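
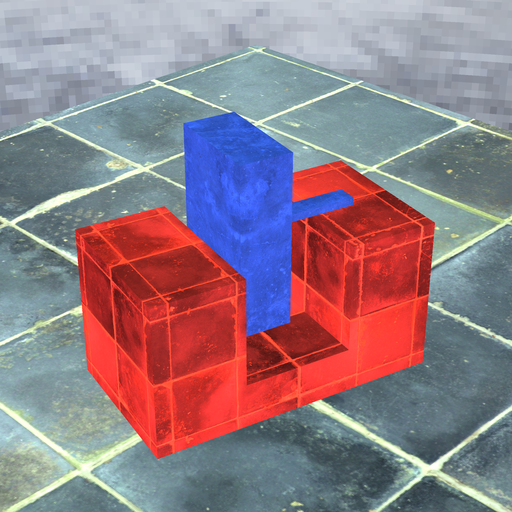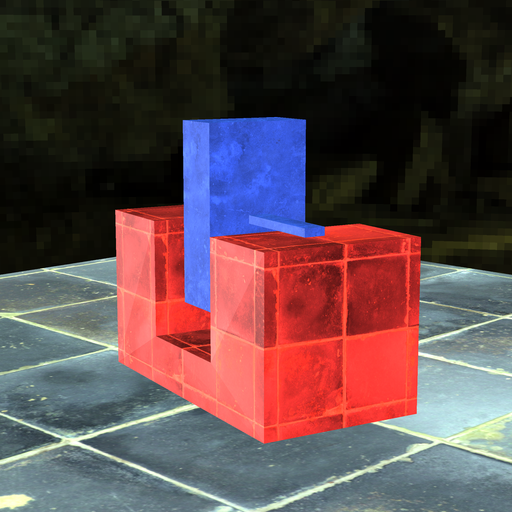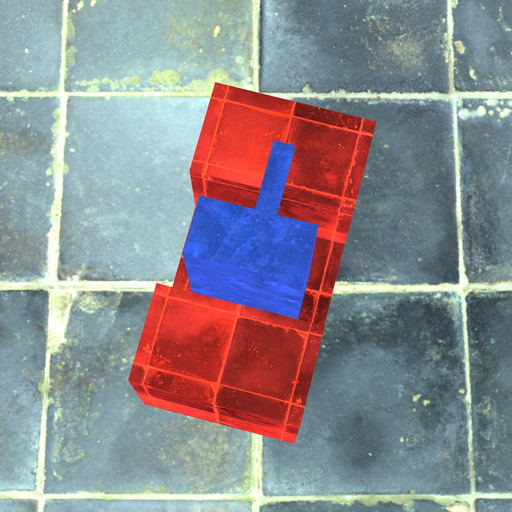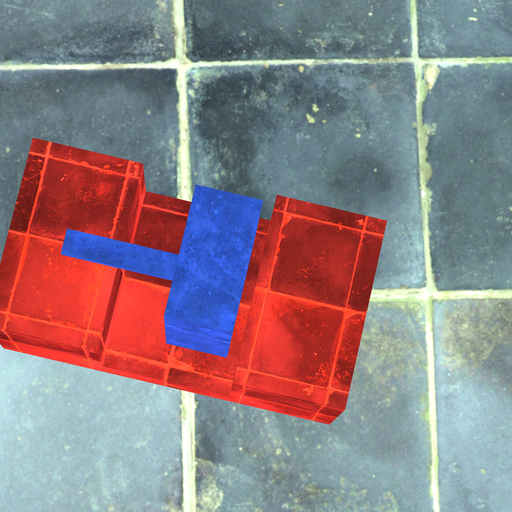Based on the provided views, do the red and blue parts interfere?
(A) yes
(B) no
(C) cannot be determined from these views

(B) no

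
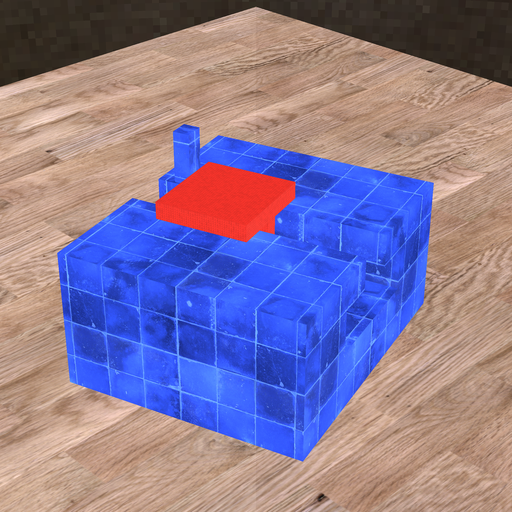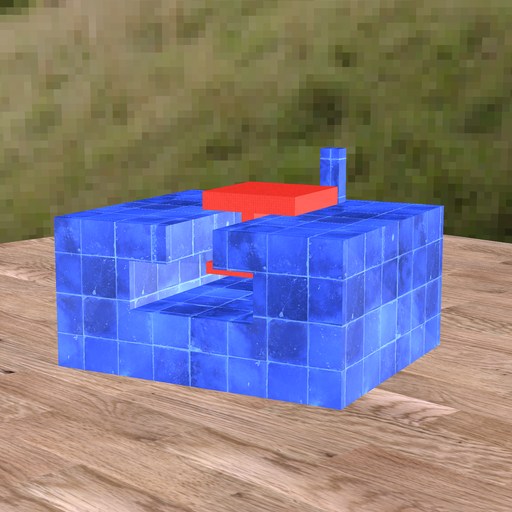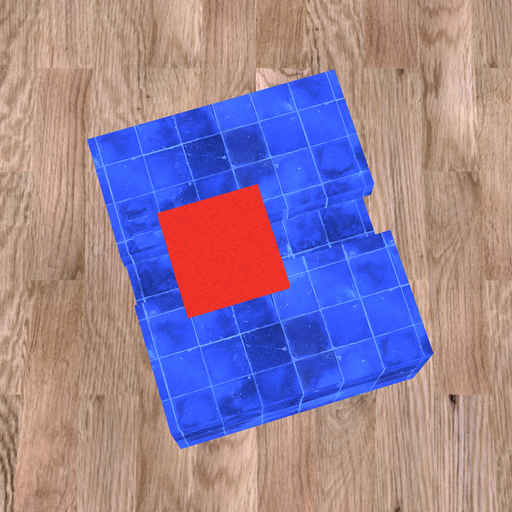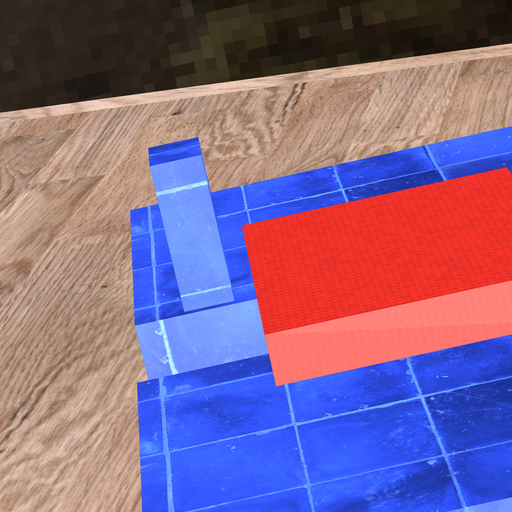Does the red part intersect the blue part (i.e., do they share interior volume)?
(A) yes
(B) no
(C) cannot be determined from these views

(B) no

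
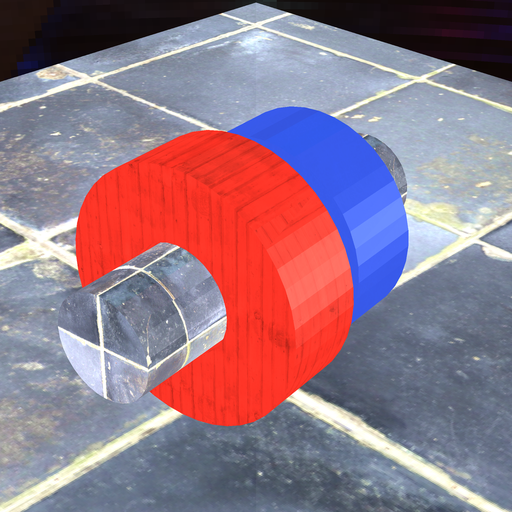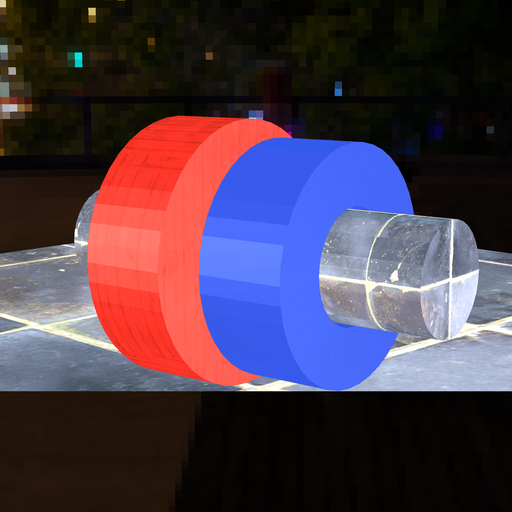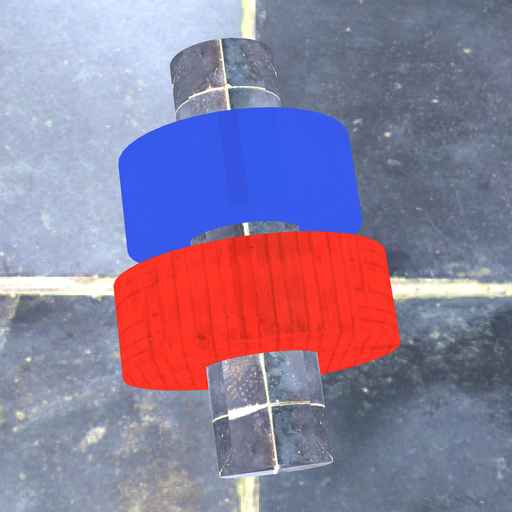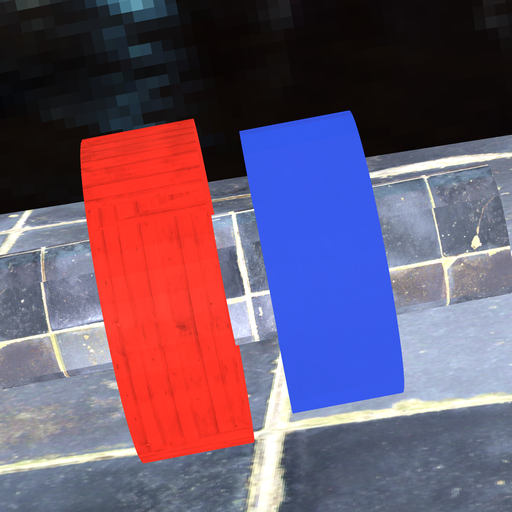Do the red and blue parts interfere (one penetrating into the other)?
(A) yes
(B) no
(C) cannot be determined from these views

(B) no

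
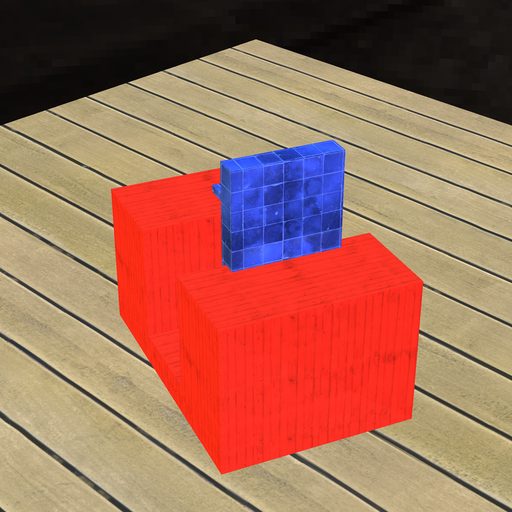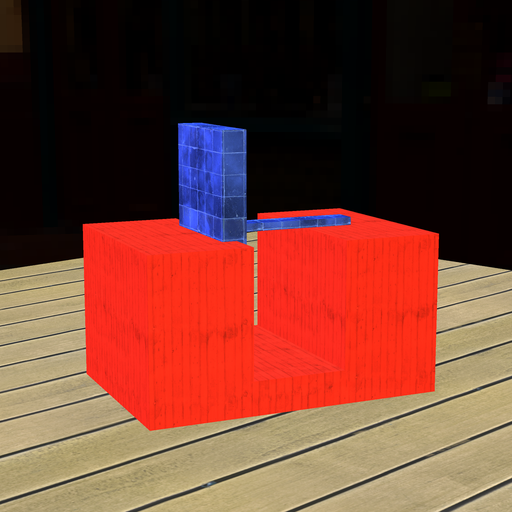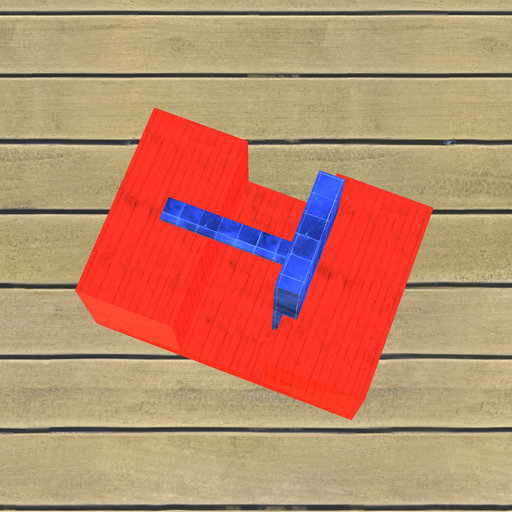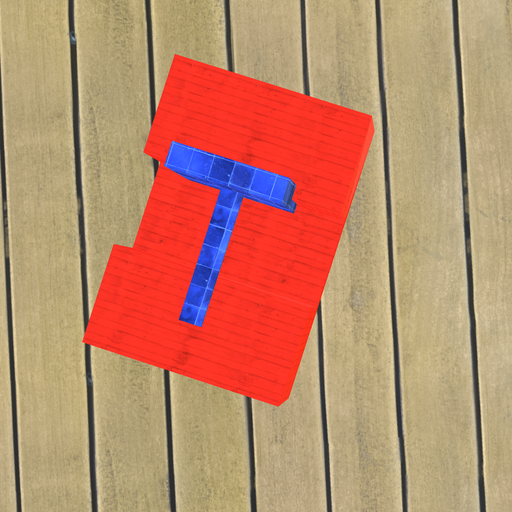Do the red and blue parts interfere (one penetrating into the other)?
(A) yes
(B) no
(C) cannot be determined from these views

(A) yes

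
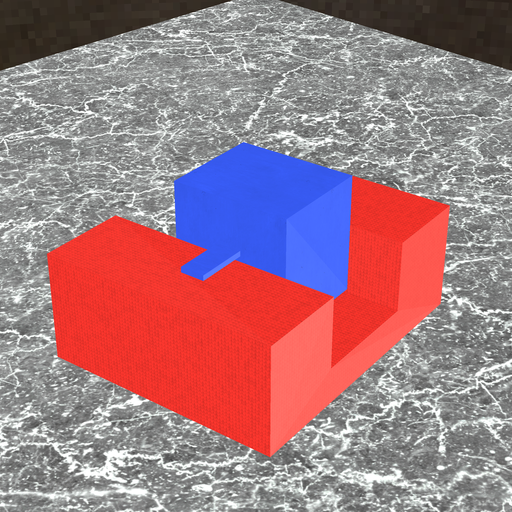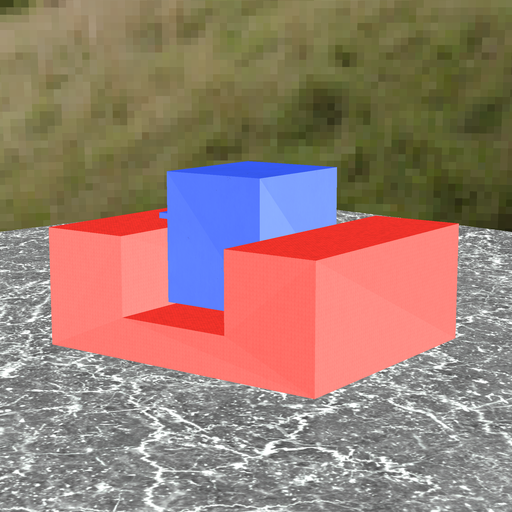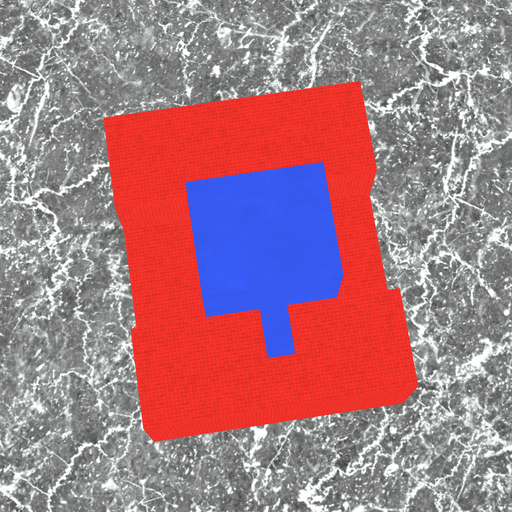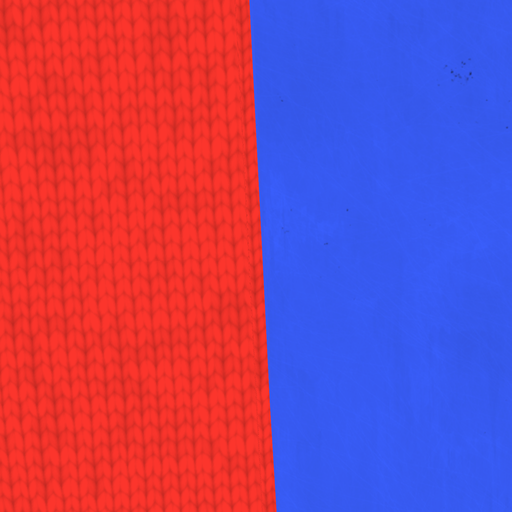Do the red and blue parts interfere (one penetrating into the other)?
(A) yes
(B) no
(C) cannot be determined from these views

(B) no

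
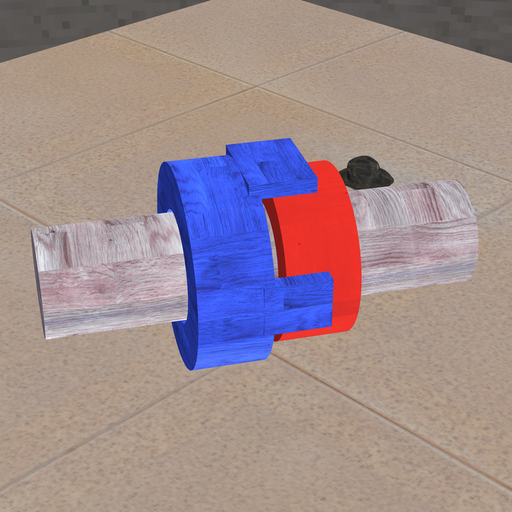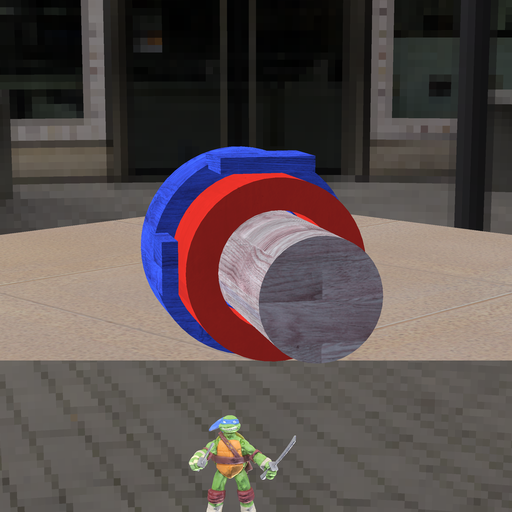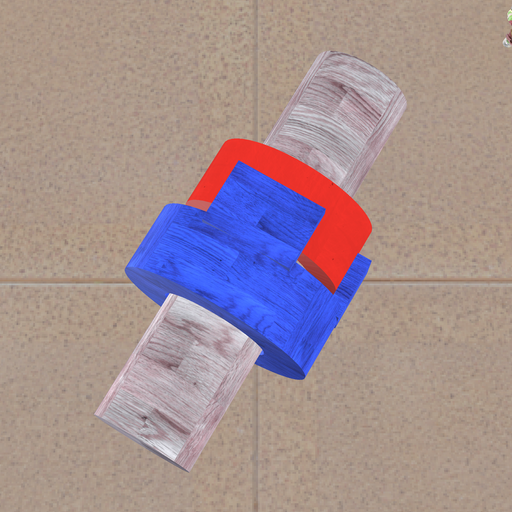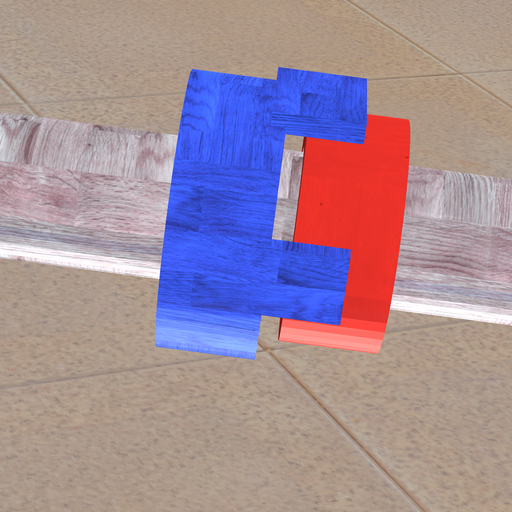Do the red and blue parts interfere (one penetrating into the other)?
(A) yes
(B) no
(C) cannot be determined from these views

(B) no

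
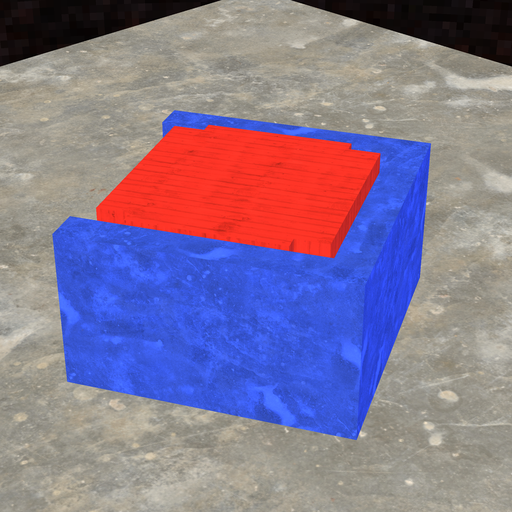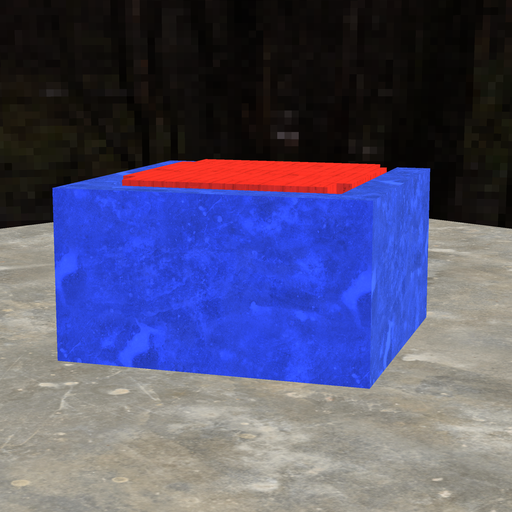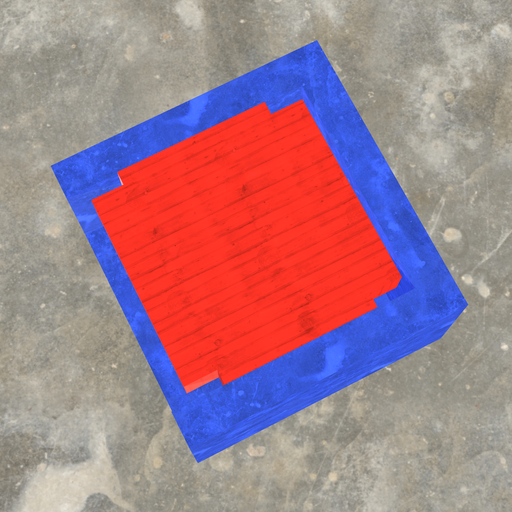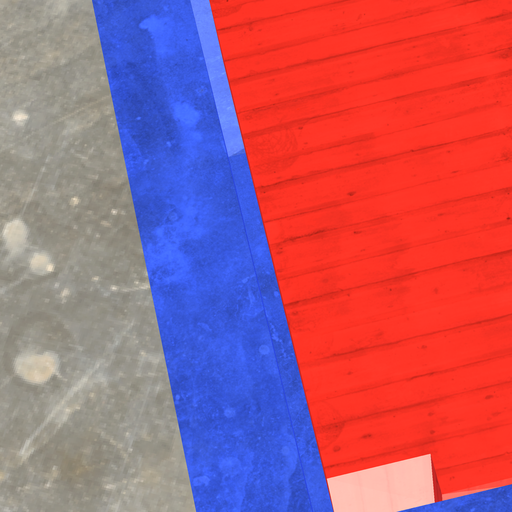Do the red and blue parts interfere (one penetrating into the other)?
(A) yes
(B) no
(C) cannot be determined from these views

(B) no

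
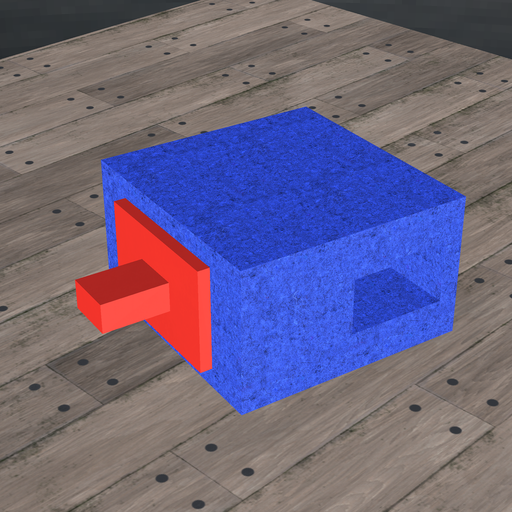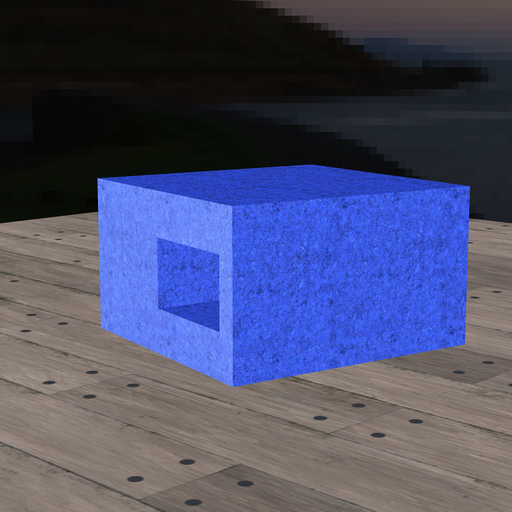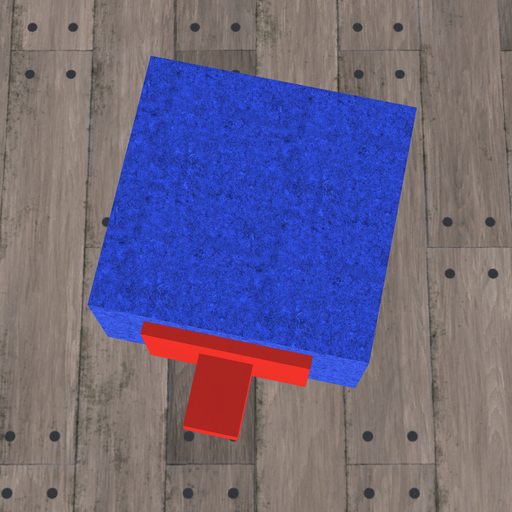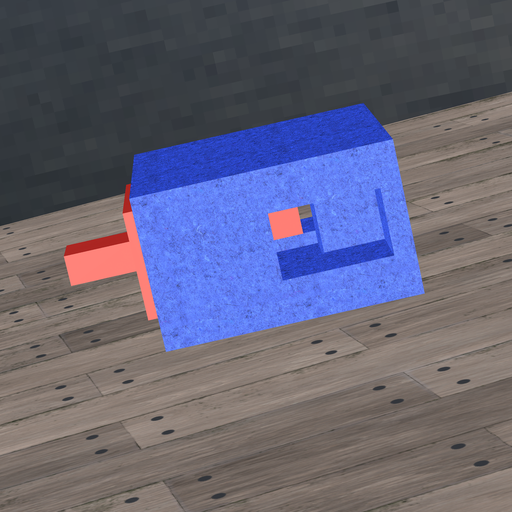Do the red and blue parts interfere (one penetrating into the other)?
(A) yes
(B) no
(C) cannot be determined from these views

(B) no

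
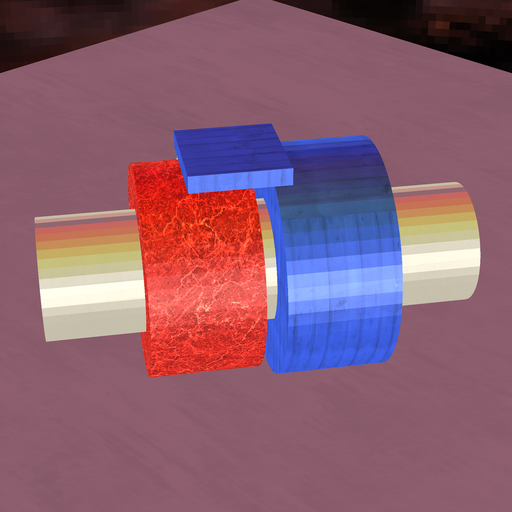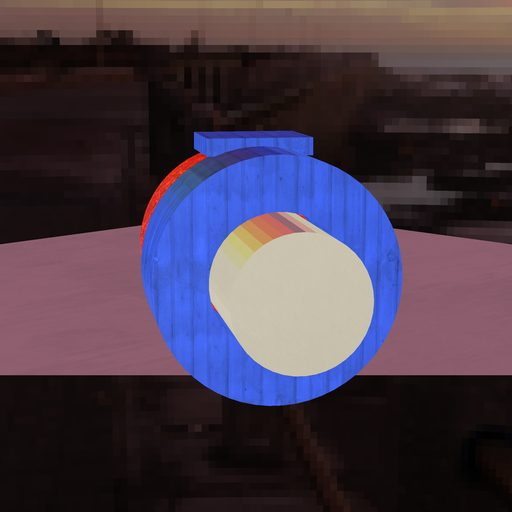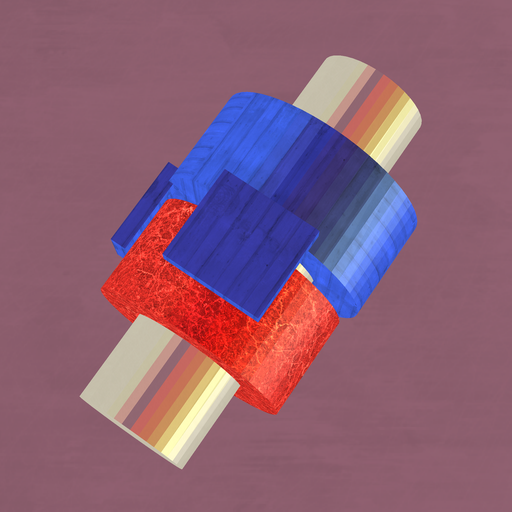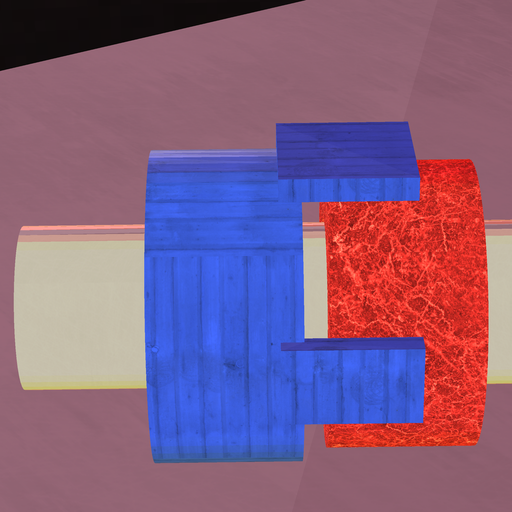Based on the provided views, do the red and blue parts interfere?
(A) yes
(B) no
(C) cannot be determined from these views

(B) no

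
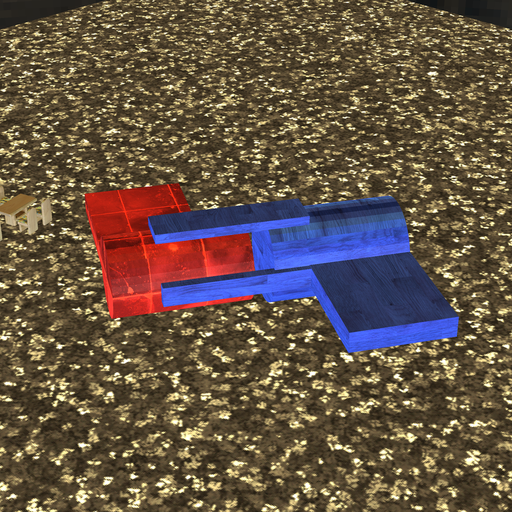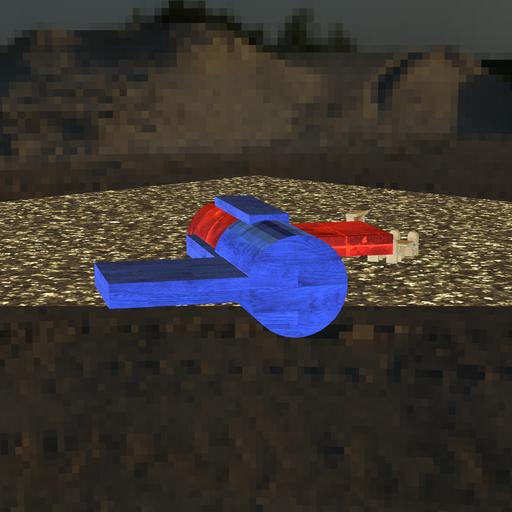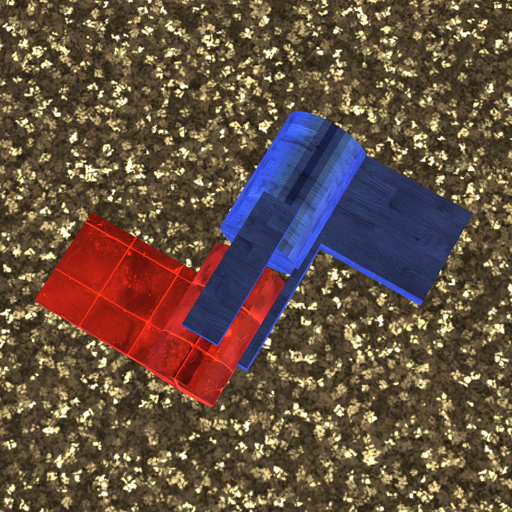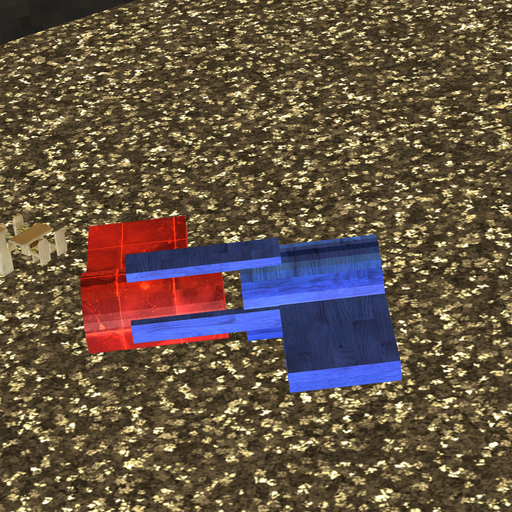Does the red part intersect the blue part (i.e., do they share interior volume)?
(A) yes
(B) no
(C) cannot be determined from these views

(B) no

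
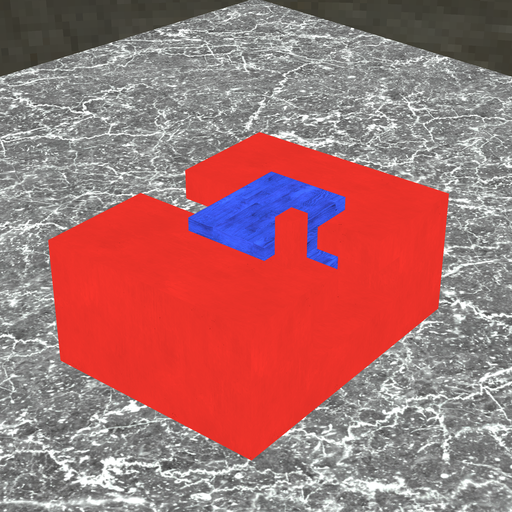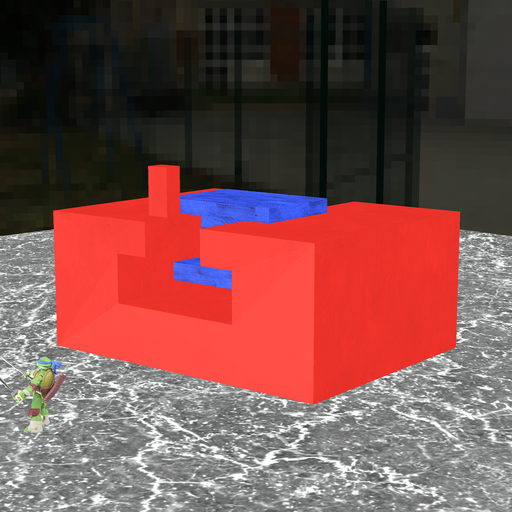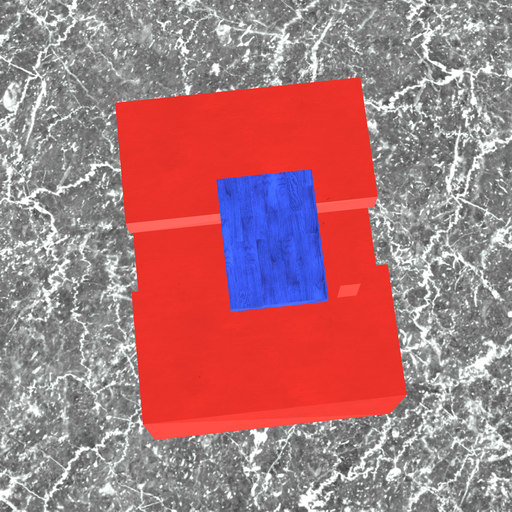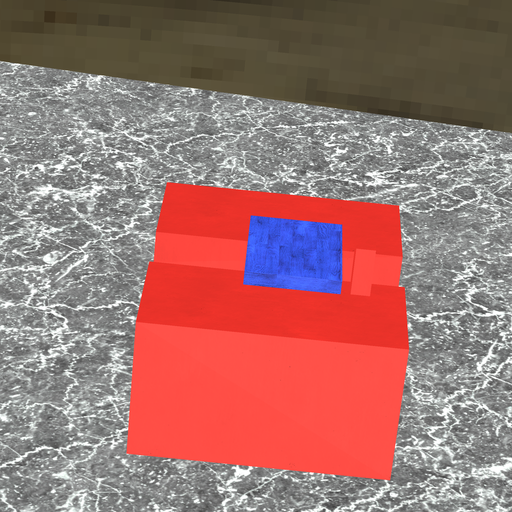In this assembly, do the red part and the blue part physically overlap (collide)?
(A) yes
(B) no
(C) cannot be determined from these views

(B) no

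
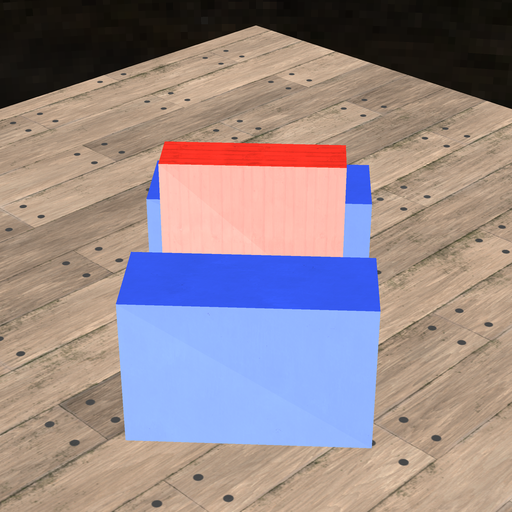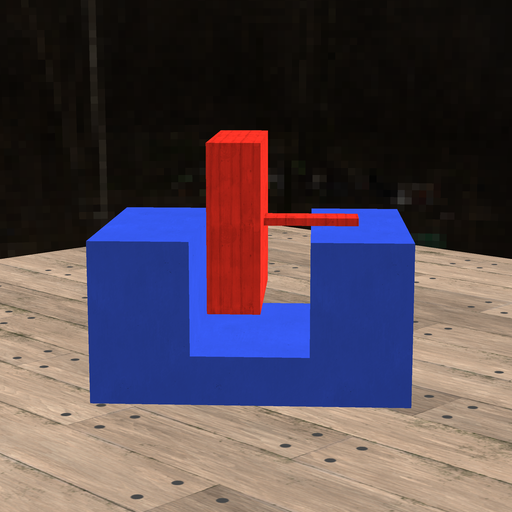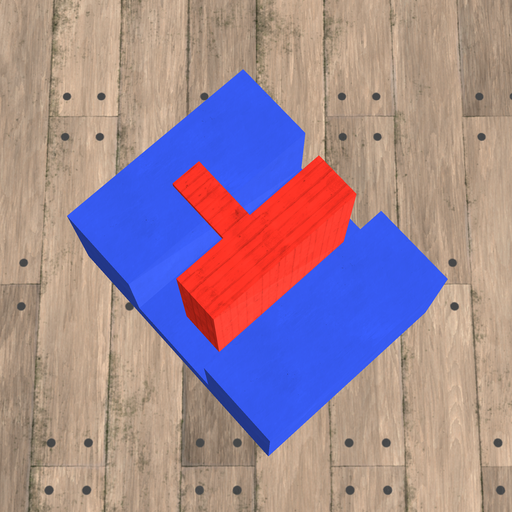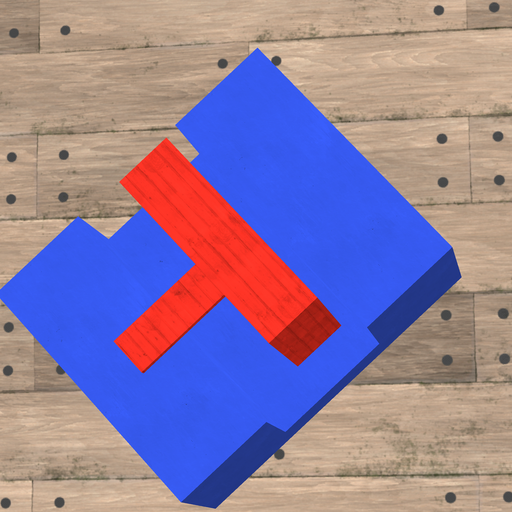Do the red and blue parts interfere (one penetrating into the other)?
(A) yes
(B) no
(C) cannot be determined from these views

(B) no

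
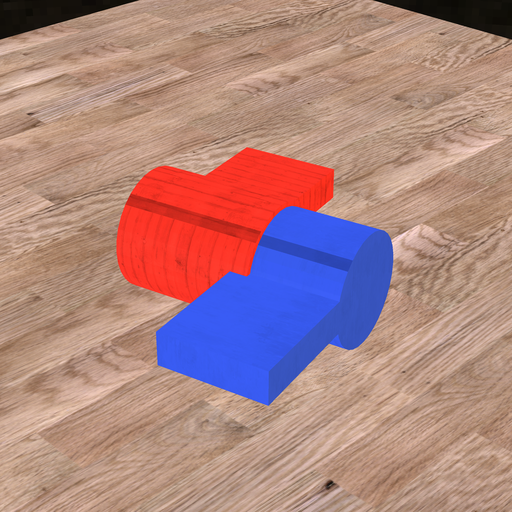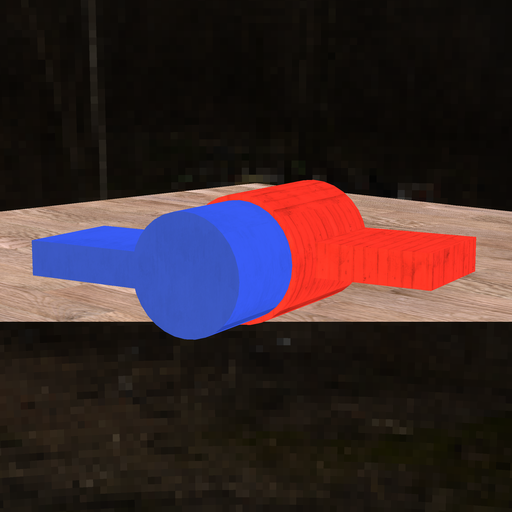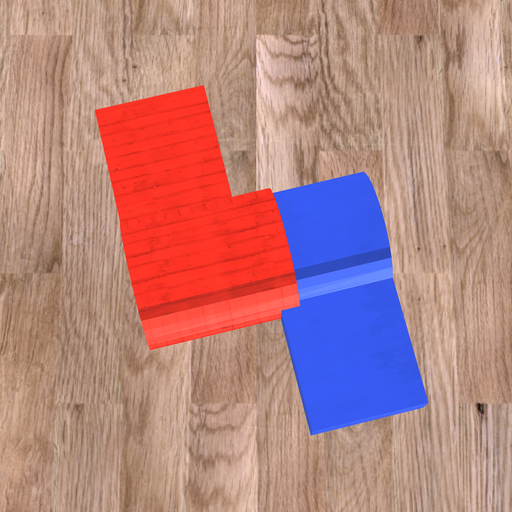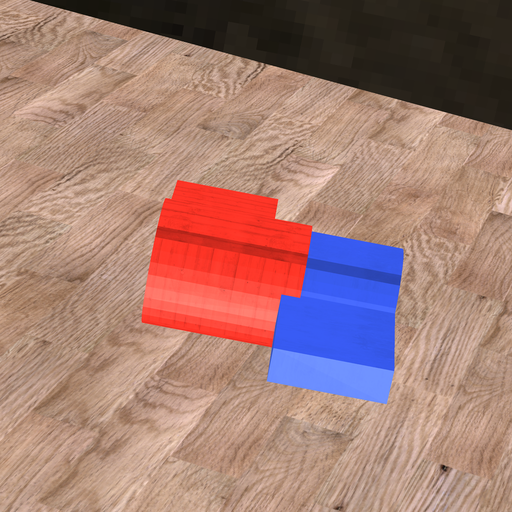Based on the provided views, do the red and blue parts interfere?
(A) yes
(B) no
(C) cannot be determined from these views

(A) yes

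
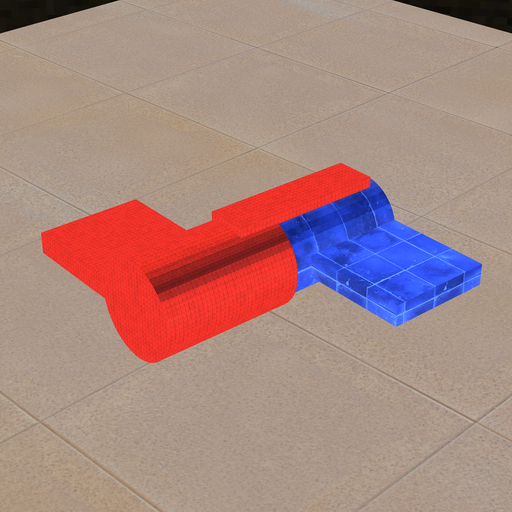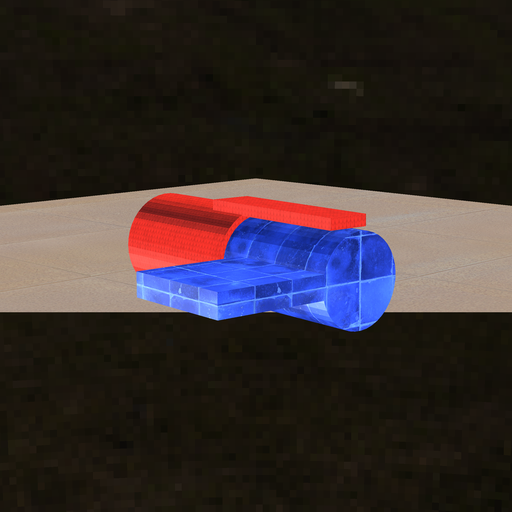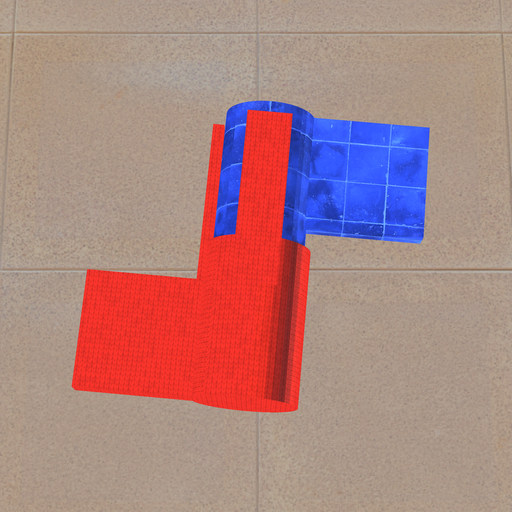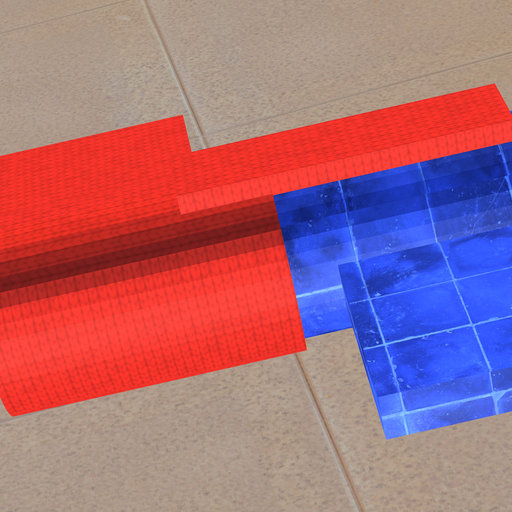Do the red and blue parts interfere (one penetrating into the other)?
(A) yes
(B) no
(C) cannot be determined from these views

(A) yes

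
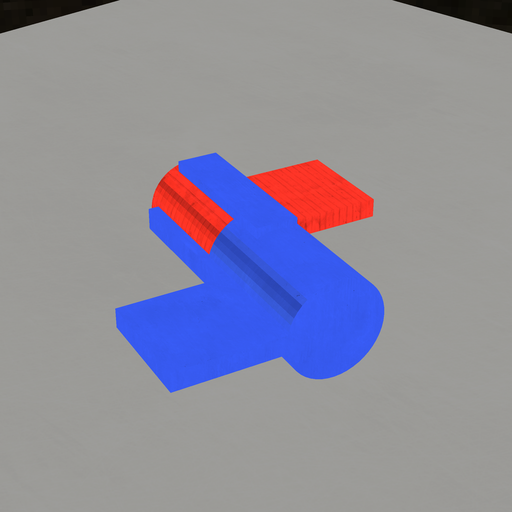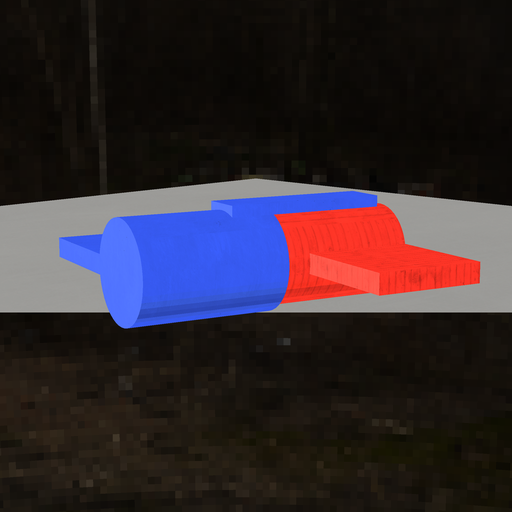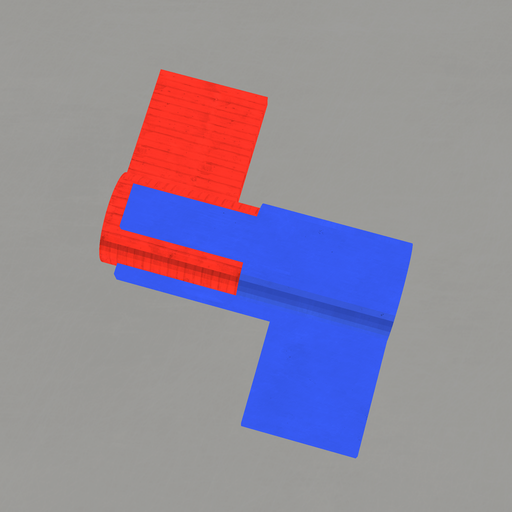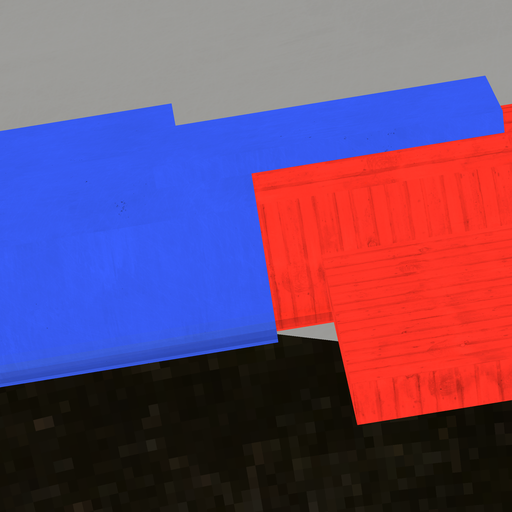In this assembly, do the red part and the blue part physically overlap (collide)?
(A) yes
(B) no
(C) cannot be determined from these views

(A) yes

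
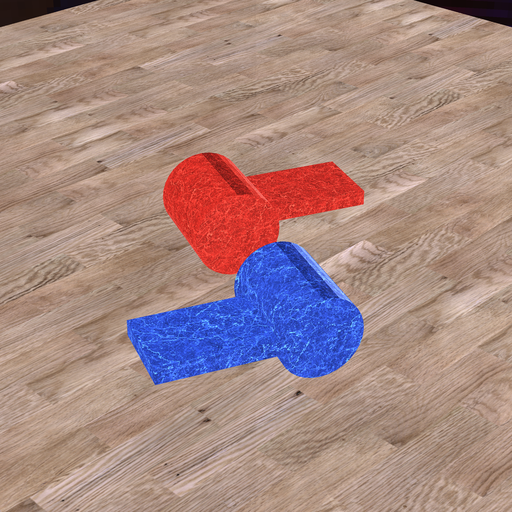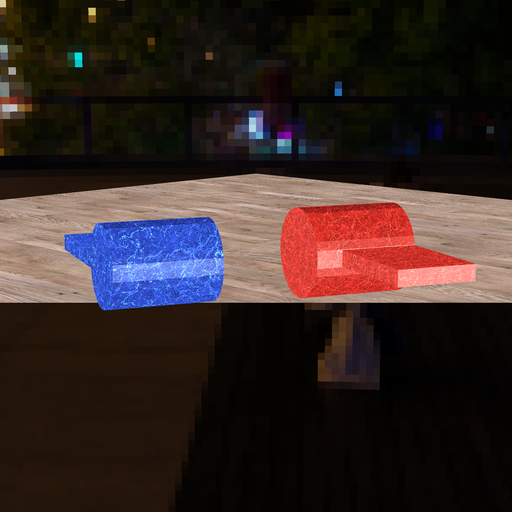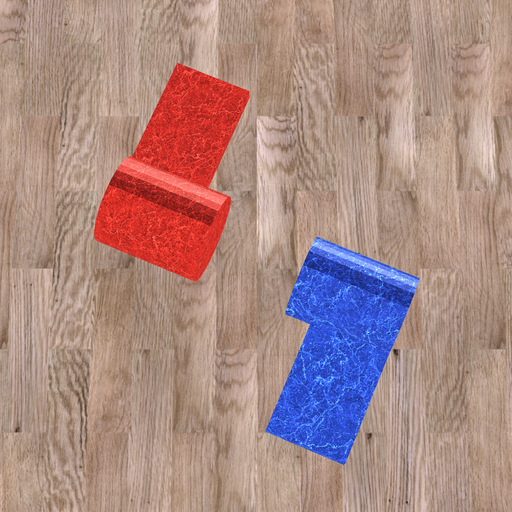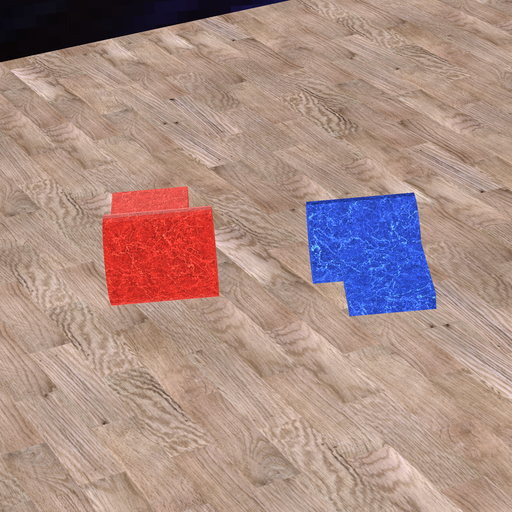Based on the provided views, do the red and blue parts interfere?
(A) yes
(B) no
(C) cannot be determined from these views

(B) no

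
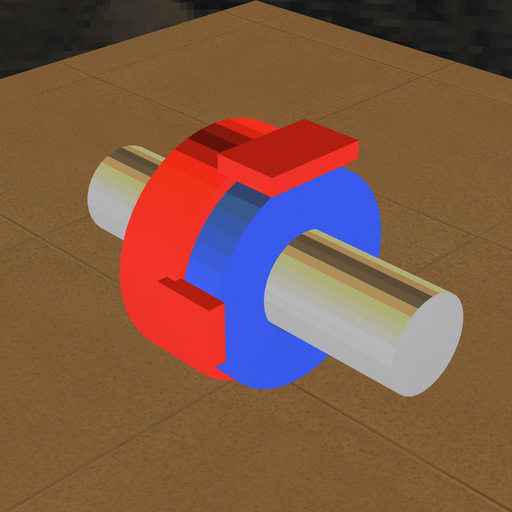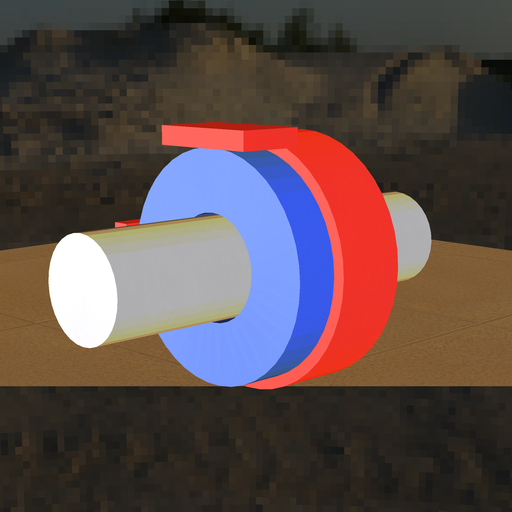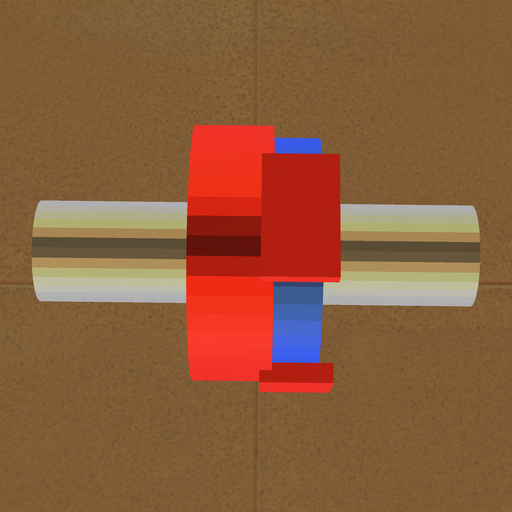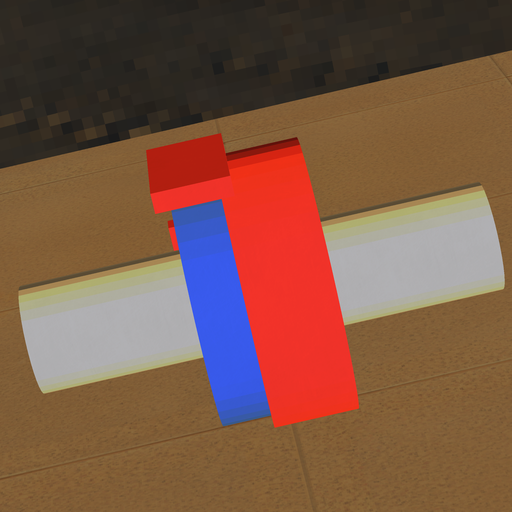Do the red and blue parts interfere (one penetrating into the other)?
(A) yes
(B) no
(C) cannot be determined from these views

(A) yes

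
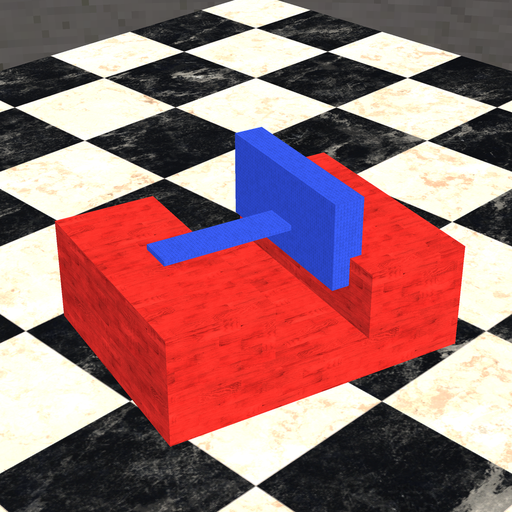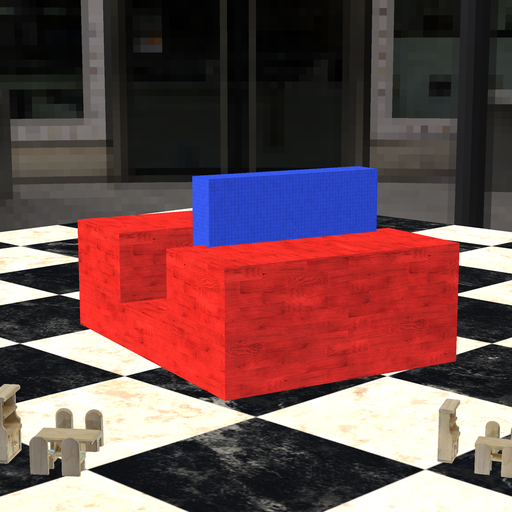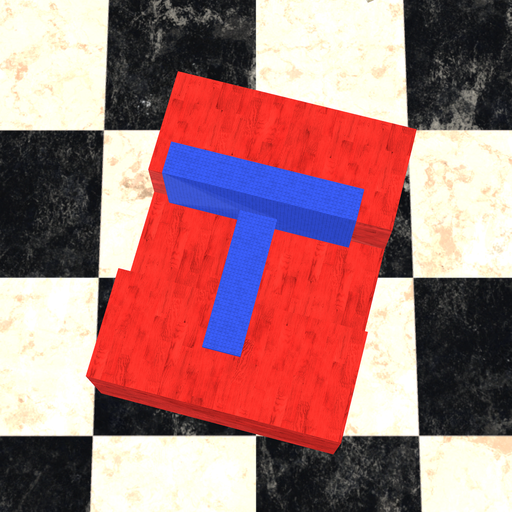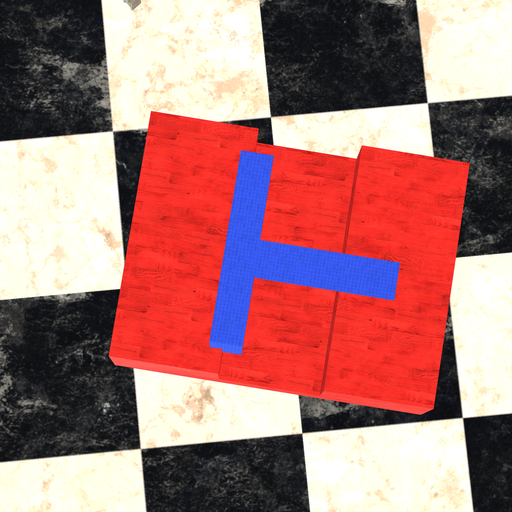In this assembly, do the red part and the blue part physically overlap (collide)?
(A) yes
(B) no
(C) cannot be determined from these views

(A) yes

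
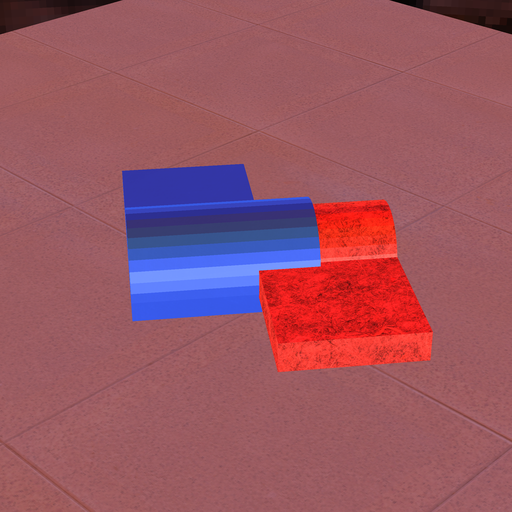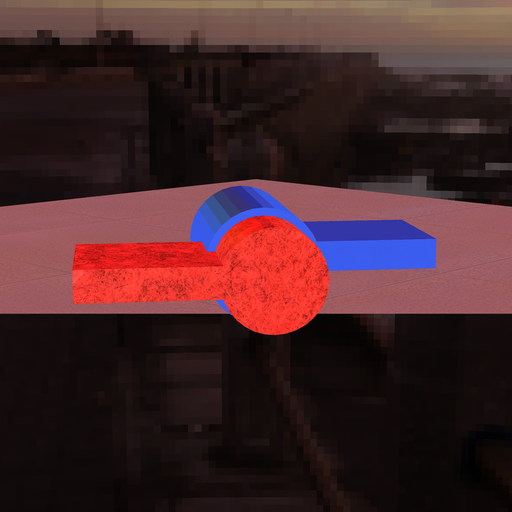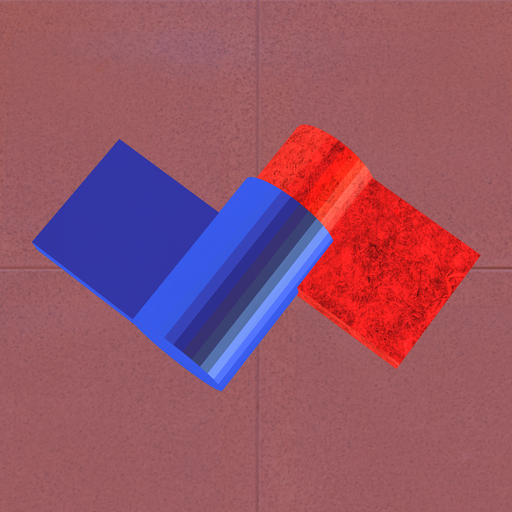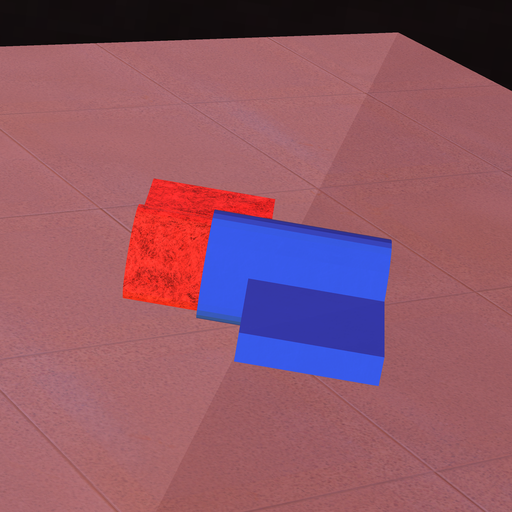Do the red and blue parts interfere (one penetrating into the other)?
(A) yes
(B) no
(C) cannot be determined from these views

(A) yes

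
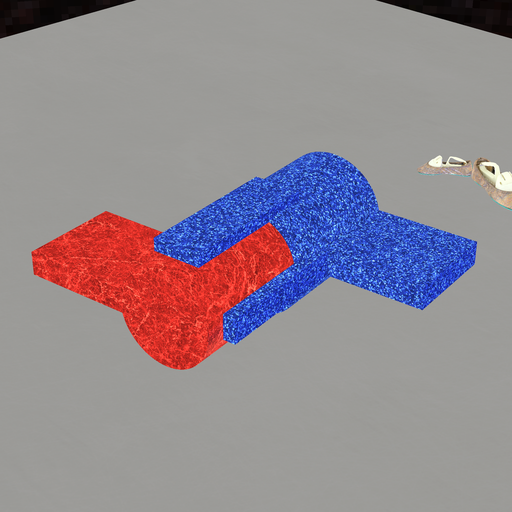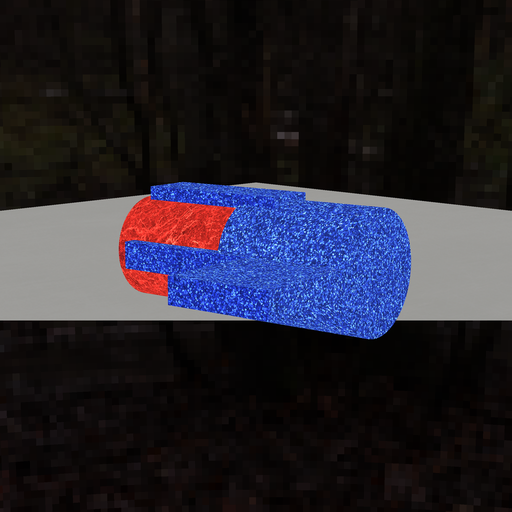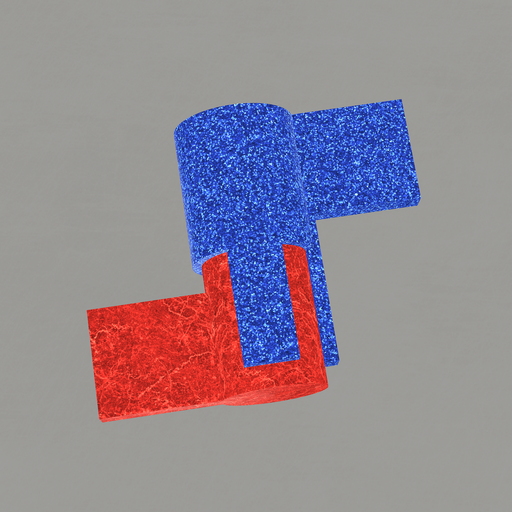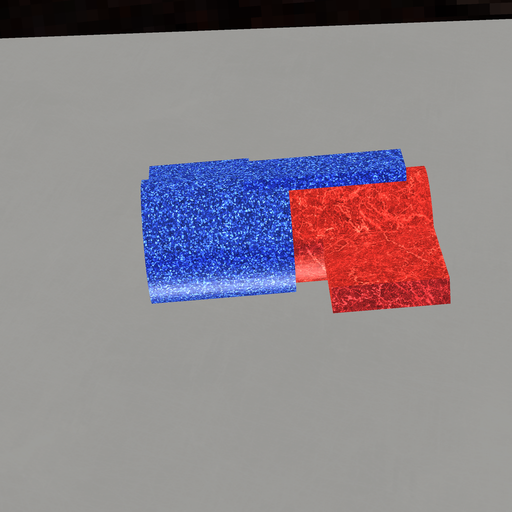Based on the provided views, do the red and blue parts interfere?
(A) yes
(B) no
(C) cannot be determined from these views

(A) yes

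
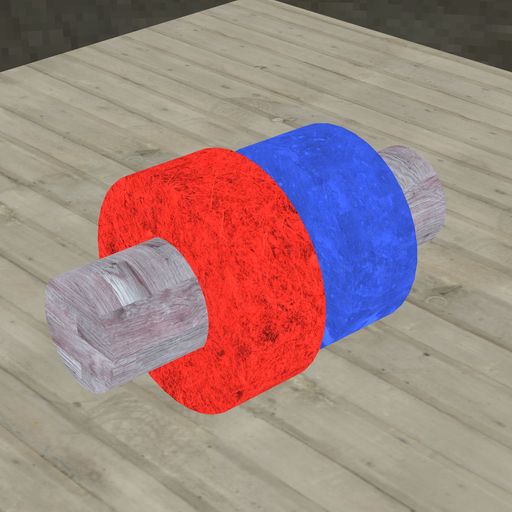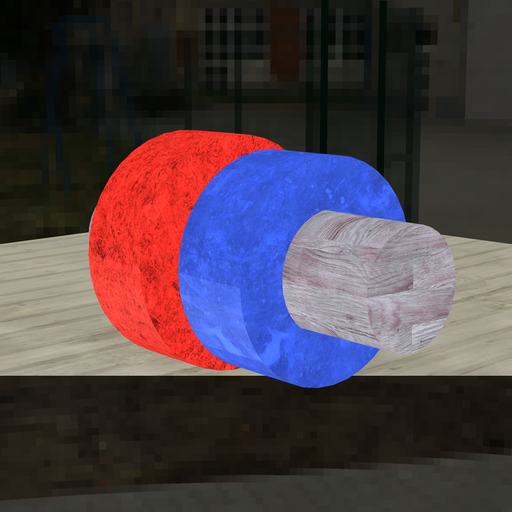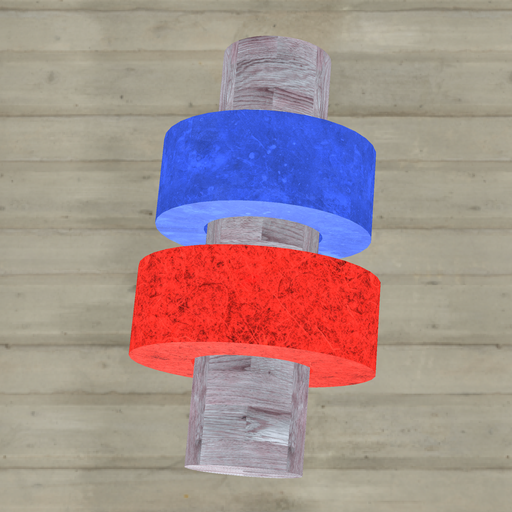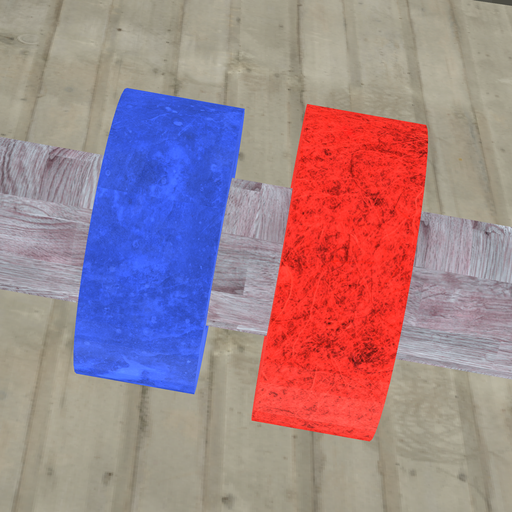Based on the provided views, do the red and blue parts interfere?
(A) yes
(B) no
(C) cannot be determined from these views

(B) no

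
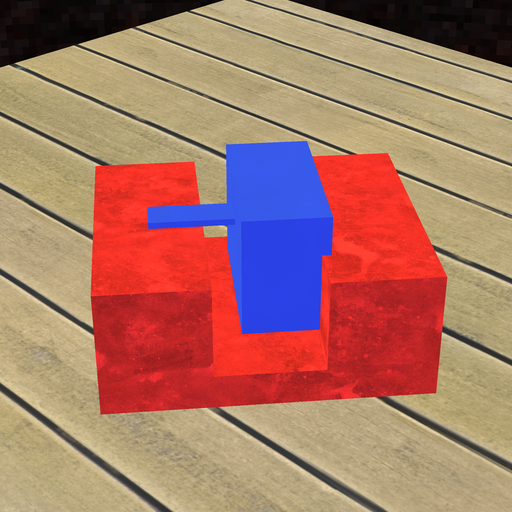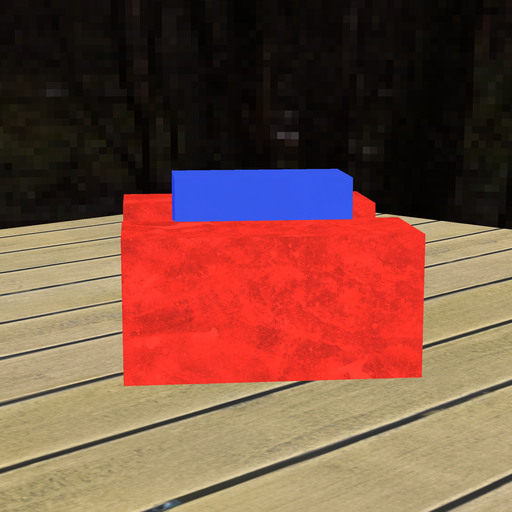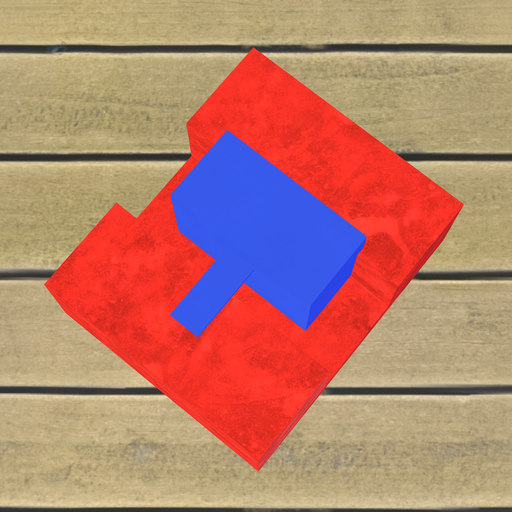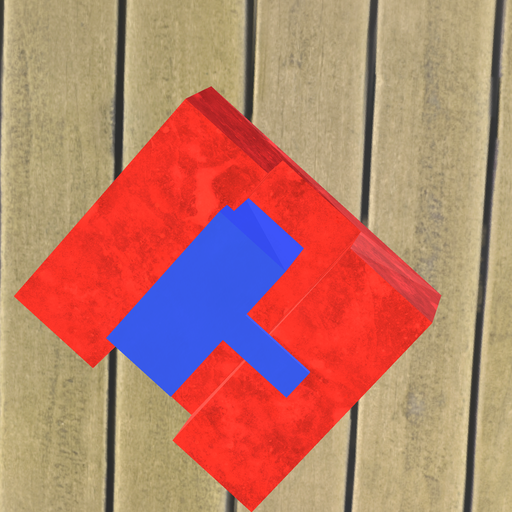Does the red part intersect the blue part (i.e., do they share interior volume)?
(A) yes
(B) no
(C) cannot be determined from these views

(A) yes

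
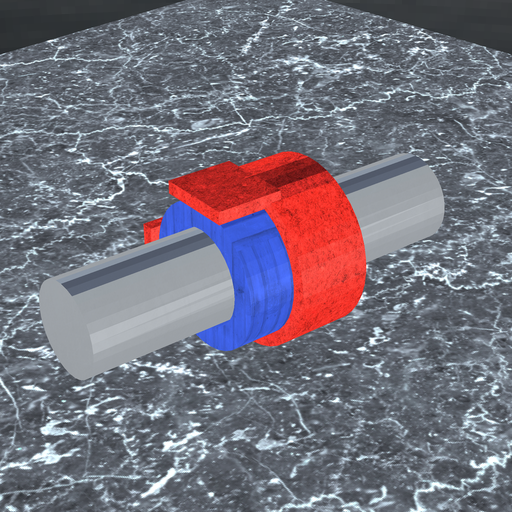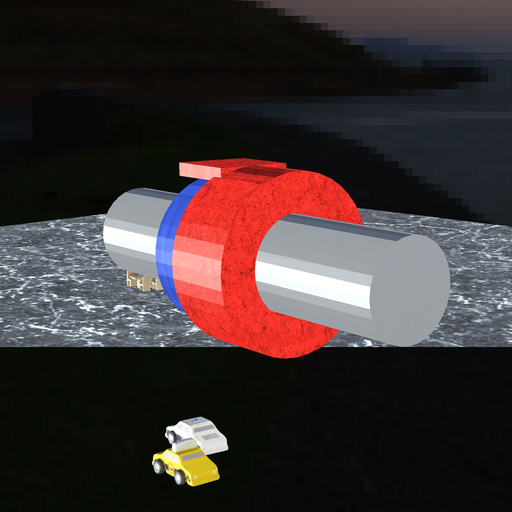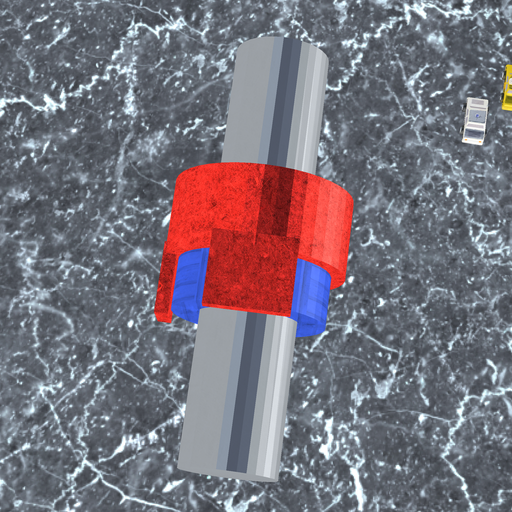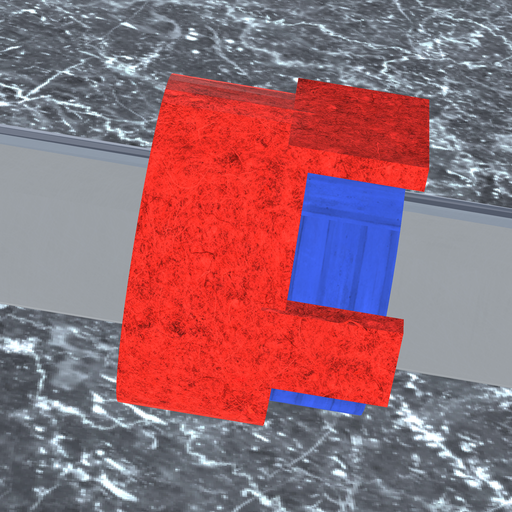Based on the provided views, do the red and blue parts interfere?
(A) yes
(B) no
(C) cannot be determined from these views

(A) yes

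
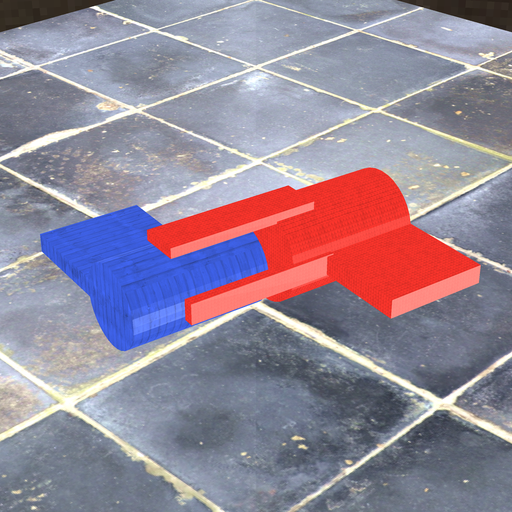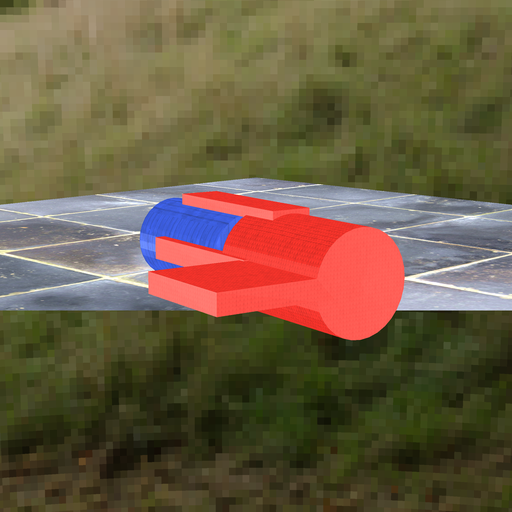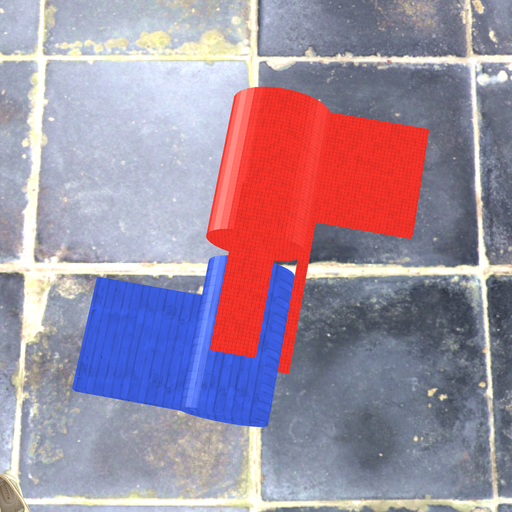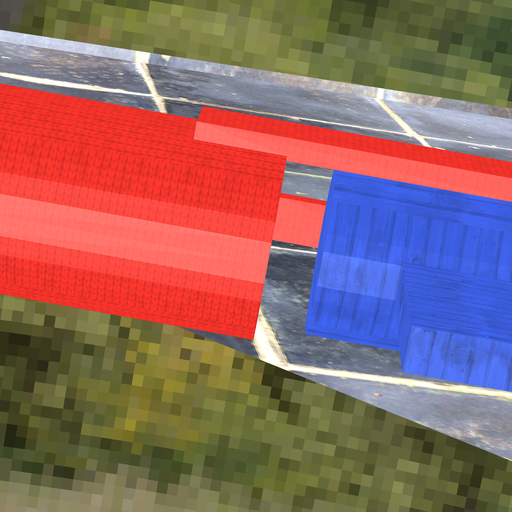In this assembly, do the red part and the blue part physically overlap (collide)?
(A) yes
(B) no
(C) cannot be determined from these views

(B) no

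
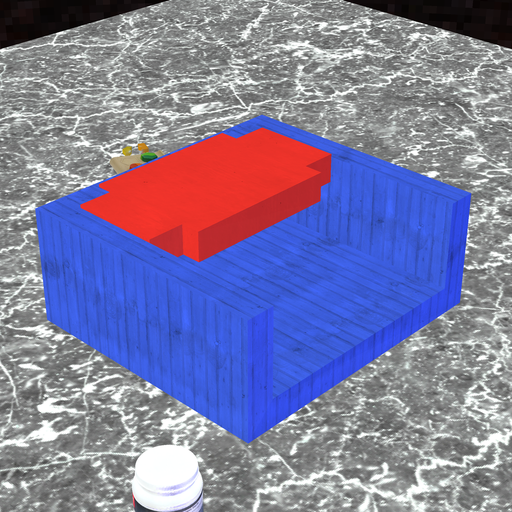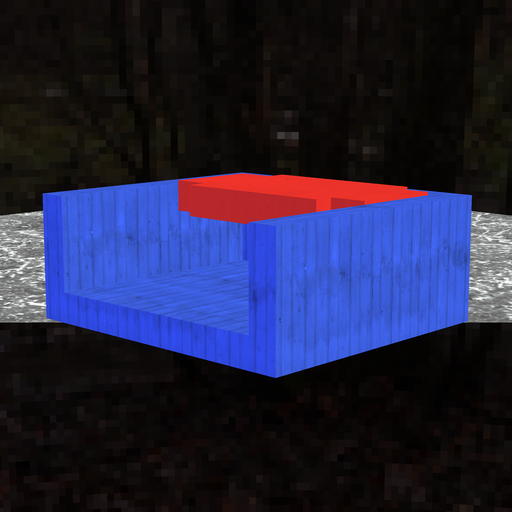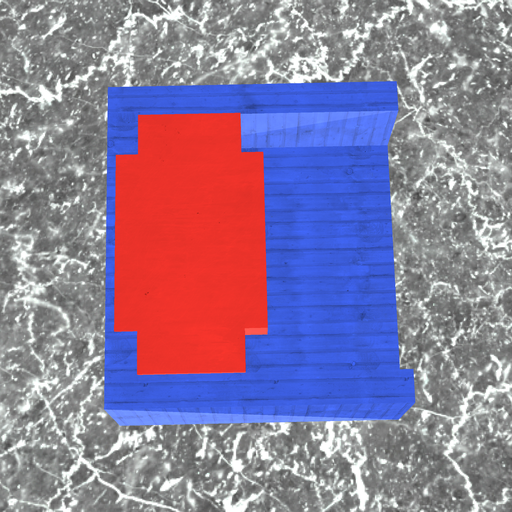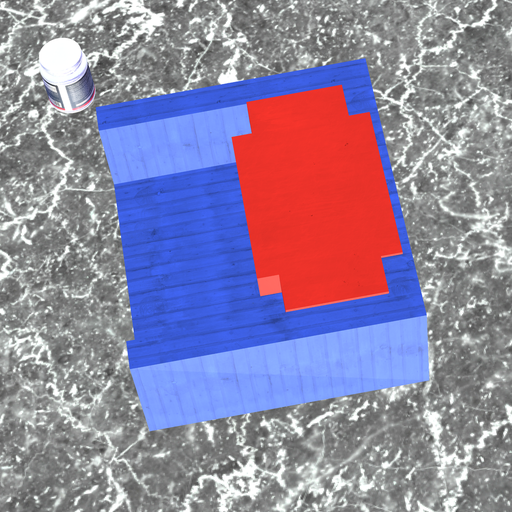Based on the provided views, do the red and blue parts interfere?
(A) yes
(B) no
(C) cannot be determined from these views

(A) yes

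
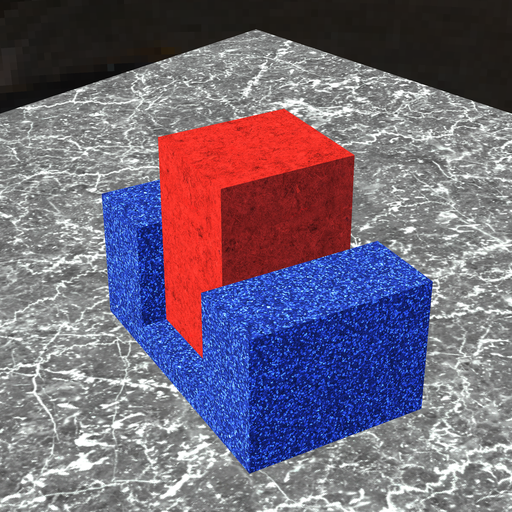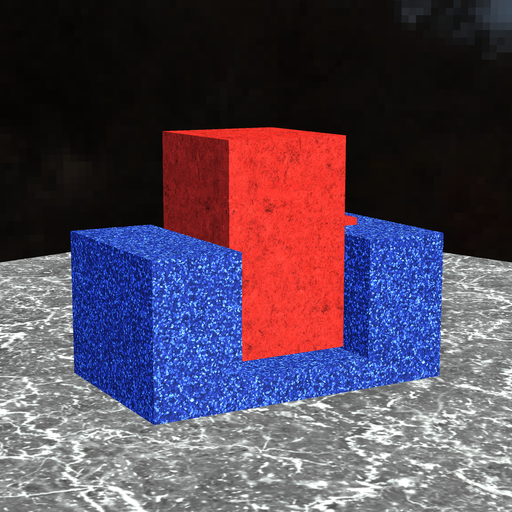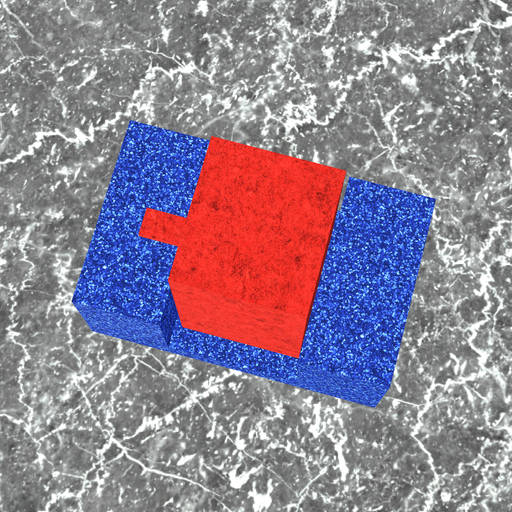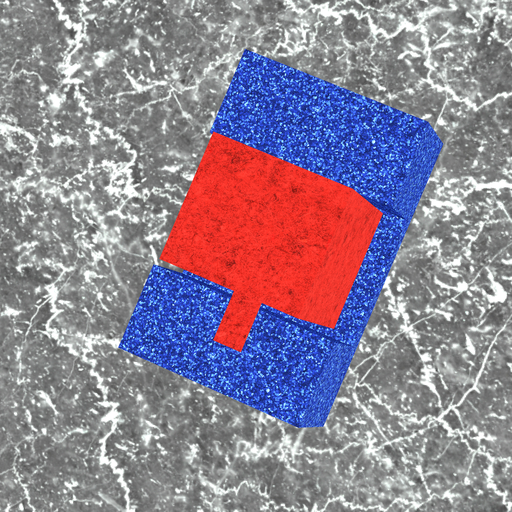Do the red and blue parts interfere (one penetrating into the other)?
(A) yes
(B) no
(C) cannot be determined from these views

(B) no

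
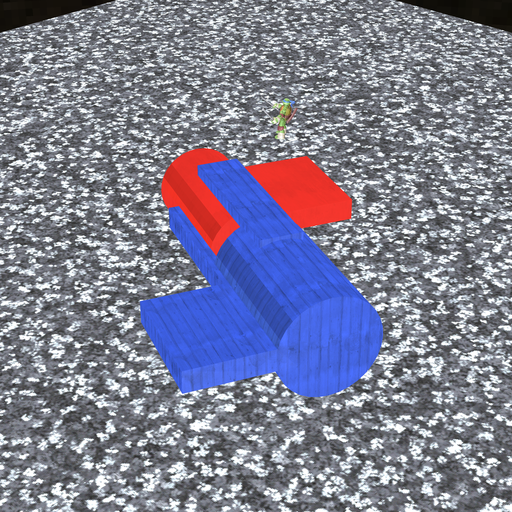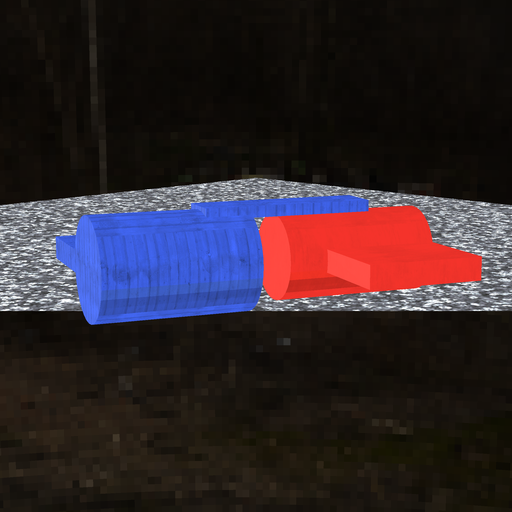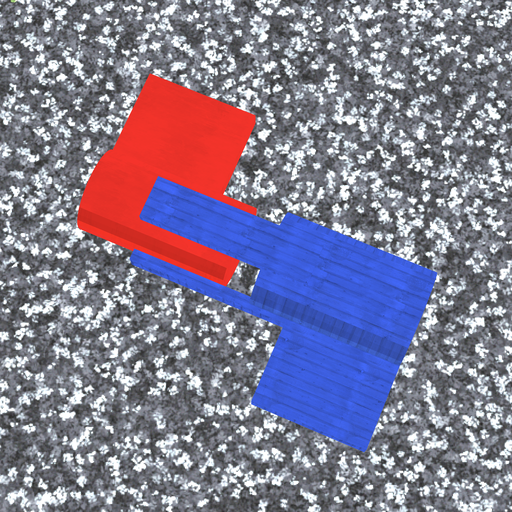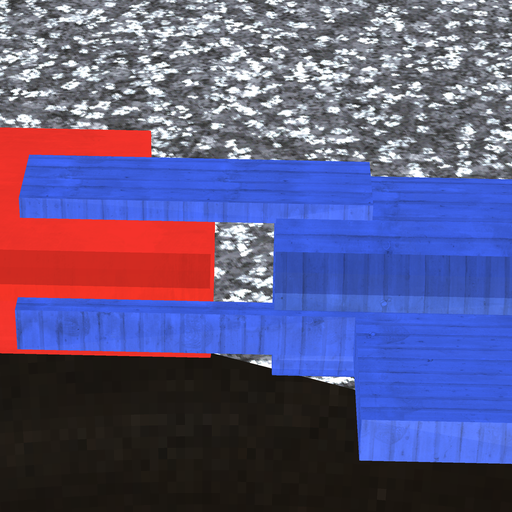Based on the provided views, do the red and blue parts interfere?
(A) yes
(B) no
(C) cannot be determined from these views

(B) no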